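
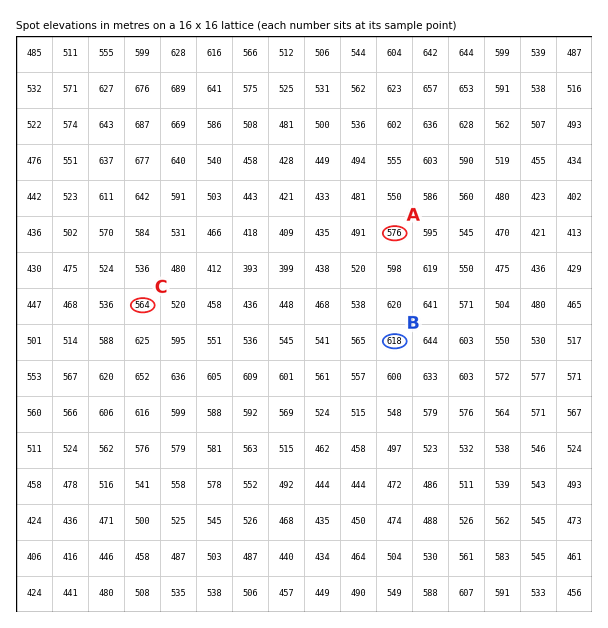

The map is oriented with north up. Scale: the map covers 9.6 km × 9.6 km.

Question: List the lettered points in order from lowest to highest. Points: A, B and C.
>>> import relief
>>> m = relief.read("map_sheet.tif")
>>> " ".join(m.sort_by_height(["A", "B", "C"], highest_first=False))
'C A B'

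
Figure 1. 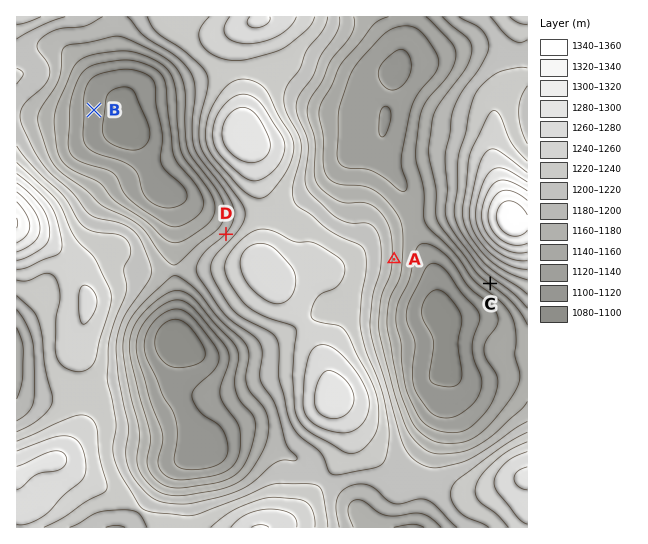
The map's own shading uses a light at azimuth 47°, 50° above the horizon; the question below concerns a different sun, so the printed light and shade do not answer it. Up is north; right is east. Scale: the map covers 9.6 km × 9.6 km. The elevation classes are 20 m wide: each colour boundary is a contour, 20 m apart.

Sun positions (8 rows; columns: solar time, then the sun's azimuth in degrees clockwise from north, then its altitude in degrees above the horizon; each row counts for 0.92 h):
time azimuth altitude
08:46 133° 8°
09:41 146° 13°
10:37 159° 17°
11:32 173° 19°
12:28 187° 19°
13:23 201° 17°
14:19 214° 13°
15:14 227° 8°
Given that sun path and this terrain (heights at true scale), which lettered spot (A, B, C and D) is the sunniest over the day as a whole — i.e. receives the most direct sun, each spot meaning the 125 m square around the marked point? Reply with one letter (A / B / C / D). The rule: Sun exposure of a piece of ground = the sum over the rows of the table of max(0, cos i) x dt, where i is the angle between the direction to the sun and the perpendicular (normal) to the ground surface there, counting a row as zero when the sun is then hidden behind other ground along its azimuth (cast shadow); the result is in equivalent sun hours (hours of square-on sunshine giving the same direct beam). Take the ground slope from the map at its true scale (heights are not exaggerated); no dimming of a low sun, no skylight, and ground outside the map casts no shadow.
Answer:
C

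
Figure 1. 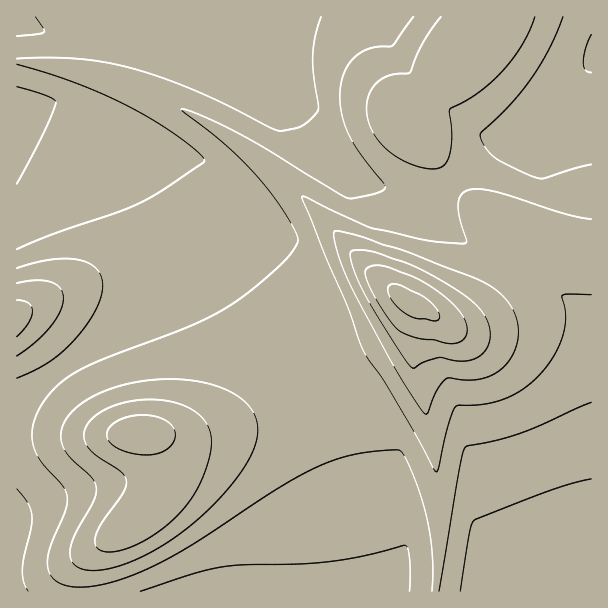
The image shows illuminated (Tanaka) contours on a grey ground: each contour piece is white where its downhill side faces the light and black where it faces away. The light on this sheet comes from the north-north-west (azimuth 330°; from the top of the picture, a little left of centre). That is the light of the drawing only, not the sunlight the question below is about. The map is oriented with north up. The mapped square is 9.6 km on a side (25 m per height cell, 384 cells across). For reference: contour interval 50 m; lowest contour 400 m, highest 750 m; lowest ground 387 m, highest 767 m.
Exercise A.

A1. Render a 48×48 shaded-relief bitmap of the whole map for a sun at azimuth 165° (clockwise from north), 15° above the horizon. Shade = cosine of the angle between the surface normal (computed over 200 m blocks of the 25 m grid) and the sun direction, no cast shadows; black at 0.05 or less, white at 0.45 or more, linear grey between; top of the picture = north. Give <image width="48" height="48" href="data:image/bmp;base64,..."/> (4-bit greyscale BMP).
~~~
<image width="48" height="48" href="data:image/bmp;base64,Qk32BAAAAAAAAHYAAAAoAAAAMAAAADAAAAABAAQAAAAAAIAEAAATCwAAEwsAABAAAAAAAAAAAAAAABEREQAiIiIAMzMzAERERABVVVUAZmZmAHd3dwCIiIgAmZmZAKqqqgC7u7sAzMzMAN3d3QDu7u4A////AIibzv/+7cupmZmZmZmIiIh2eamIiIiIiHeKve//7su6mZmZmZmZiIh3eamIiIiIiGZ3ms7//+3LqpmZmZmZmZiHeamYiIiIiGZVZ5vf//7cuqmZmZmZmZmHeamYiIiIiGZURWis7v7ty6qZmZmZmZmHiaqZmZiIiHZlREV5vN7tzLqpmZmZmZmIiaqZmZmZmId2VDRGirzdzLuqmZmZmZmIiaqZmZmZmYiHZVRFZ5q8zLuqqZmZmZmYiaqZmZmZmZmZiHZmZ4mru7uqqZmZmZmYmaqZmZmZmZmZqZmYiImaq7uqqZmZmZmYmaqpmZmZmZmaqru7qpmZqqqqqZmZmZmZmaqqqpmZmYiZmrvMy6qZmZmZmZmZmZmZqqqqqqqpmXd4iImqqqmZiJmZmZmZmZmZqqqqqqqqmXdmZVVWZ3d4iIiJmZmZmZmaqquqqqqqqXZlQzIiM0Vmd3iIiJmZmZmaqqu7u6qqqXZlQyEREjRVZnd4iIiZmZmqqru7u7qqqYdlRDIiIjRFZnd3iIiImZqqq8zMu7qqqamGVUMzM0RVZmd3iIiImZqqu83My7qqqcuYdlVERFVWZnd3eIiIiJqqvN3cu6qqmdy5h2ZVVVVmZnd3d4iIiJq7ze3MuqqZme3LmHdmZmZmZ3d3d3iIiau83ty6qpmZmd3LqYh3ZmZnd3d3d3eIiau93bqZmZmZmau7upiHd3d3d3d3d3d4mrvMuod3iIiIiHiqqpmId3d3d3d3d3d4mrqphlVmd3iIiUV4mZmIh3d3d3d3d3eJqph1QzRWZ3iJmiNWeIiIh3d3d3d3d3eJmWUyEjRVZ4maqxI0VniIh3d3d3d3d3iZhTEAEjRVaJmqqhIjRWd3d3d3d3d3d3iIUgAAI0RXiJmZiDMzRWZ3d3d3d3d3d4iGIAASNFZ4iIiHd0RERVZnd3d3d3d3eJhjEBIkRWeIh3d2ZlVVVWZnd3d3d3d3iZdCEjNFVniHd2ZlVWZmZmZnd3d3d3d4mYUyNFVmeId3ZmVVRHd2ZmZ3d3d3d3eJmGQ0Vmd4iHd2ZlVEVXd3d3d3d3d3d4mZhkRWd4iamHdmVVRWZ3d3d3d3d3d3eJqoZEVneJqqmYdlVFVnd3d3d3d3d3d4iaqGRFZ3iaqqqYdlVWd3d3d3d3d3d3eJqphURWd3mqqqqYh2Znd3d3d3d3d3eImqqXVEVnd4mZmpmZiIiHd3d3d3d3d4mau6hkRGd3d4iJmZmYmamYd3d3d3eIiaq7qHVEVnd3eIiIiIiJq7qZh3d4iImaq7updURFZ3d3d3d3d3iau7uqmHd6qru8u6h1REVnd3d3d2ZmZmiau7u6qYd8zMu6l2VERWd3d3d3dmZVVWiaq7u7qZh6qZh2VERVZ3d3d3d3dmVURWeJqru7upiGZVRERVZ3iHd3d3d3dmVURWZ4mqu7uqmDNERWZ3iIiHd3d3d3dmVURVZniZqruqqVVmeIiYiIiHd3d3d2d2ZVREVWeJmqqqqWeIiZmZiIiHd3d3d2Z2ZlVERWZ4maqqqg=="/>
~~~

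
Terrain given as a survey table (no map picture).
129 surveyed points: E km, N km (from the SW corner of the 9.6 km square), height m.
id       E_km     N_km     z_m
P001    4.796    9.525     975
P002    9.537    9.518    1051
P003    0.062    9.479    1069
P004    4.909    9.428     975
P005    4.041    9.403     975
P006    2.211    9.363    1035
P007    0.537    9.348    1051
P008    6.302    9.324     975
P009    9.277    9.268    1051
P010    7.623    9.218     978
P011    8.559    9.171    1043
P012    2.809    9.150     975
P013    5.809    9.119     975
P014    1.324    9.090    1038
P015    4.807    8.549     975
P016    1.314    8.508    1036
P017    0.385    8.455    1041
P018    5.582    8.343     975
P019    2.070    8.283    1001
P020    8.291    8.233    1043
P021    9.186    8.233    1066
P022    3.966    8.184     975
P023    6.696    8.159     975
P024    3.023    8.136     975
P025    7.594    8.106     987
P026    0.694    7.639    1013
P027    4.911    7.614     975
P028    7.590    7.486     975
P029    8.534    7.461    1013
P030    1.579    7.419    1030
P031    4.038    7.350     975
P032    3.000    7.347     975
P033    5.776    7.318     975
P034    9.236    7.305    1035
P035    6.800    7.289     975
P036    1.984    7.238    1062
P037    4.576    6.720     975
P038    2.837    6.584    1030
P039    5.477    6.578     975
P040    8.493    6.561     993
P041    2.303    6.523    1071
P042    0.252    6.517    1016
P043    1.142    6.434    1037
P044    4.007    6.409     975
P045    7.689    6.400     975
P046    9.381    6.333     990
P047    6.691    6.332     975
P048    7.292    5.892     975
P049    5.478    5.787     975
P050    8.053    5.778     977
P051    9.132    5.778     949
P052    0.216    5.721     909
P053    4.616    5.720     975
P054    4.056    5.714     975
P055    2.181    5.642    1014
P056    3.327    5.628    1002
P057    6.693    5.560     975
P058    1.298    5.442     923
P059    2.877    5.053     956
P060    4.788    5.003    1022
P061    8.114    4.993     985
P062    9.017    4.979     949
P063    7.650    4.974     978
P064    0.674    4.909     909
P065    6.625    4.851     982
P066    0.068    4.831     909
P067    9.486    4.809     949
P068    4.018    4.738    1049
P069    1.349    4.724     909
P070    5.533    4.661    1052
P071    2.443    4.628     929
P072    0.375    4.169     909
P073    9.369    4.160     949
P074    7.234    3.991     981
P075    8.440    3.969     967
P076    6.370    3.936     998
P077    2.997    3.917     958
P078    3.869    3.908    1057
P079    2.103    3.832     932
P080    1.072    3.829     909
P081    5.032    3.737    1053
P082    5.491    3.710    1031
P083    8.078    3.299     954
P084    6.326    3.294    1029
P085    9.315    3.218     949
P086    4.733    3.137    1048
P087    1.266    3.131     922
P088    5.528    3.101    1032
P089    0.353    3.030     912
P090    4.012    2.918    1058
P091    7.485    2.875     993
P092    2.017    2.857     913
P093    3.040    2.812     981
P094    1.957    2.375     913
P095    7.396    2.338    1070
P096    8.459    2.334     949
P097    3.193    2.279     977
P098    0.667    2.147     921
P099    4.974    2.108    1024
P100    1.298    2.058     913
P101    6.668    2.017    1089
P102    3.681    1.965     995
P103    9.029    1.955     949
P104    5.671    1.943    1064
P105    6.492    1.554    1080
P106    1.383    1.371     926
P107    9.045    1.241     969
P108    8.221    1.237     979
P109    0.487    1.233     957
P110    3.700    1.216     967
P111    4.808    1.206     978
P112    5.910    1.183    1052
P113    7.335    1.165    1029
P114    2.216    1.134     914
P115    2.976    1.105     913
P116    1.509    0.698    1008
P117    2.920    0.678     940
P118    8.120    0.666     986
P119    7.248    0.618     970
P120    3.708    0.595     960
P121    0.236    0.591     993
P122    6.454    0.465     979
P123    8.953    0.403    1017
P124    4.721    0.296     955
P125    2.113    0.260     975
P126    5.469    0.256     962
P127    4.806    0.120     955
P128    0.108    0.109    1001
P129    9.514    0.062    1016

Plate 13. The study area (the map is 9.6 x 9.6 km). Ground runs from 910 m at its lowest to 1095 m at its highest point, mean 985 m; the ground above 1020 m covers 22.4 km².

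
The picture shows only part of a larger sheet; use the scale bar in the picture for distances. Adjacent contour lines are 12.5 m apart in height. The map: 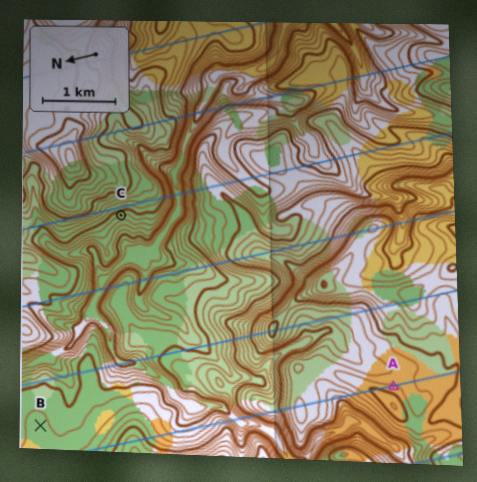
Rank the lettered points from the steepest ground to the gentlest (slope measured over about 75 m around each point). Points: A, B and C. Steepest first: C A B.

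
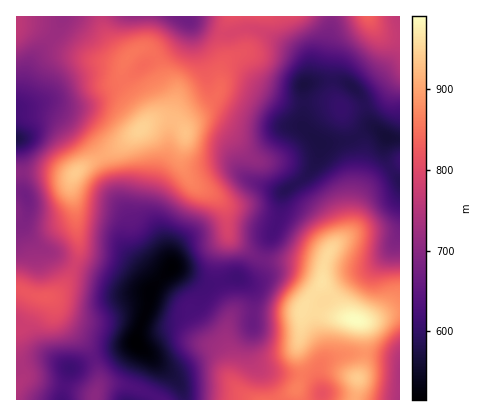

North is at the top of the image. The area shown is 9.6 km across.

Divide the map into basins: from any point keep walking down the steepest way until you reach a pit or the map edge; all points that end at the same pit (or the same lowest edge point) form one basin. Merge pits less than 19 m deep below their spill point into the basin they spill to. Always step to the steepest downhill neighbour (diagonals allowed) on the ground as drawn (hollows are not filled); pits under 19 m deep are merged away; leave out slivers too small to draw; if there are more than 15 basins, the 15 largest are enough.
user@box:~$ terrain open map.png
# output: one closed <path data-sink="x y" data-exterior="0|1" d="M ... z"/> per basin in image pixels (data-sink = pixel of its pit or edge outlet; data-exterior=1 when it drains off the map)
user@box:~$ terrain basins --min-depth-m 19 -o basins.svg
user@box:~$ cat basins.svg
<path data-sink="136 342" data-exterior="0" d="M146 49l-6 0-6 3-8 8-4 8 2 14 22 32 0 10-28 23-30 16-14 11-3 16 4 16 4 36-1 16-15 30-7 7-7 3 3 2 8 20 27 26 7 12 5 18-3 24 200 0 0-10 6-16-4-18 4-46 4-2 20 7 21 3-5-4-18-26-2-4 1-14-3-2-22-6-36-3-26-16-7-7-3-24-5-10-9-8-18-9-11-17-2-14 4-14-1-12-10-8-14-2 10-4 4-12 0-8-12-20-6-16z"/><path data-sink="388 138" data-exterior="0" d="M368 16l-134 0 0 6 8 22 0 8-19 12-3 8 0 16-5 10-30 24 0 18-4 14 2 14 7 12 8 7 14 7 11 10 3 8 2 22 8 9 28 17 34 2 22 6 3 2-1 14 17 26 9 8 10 3 10 0 32-9 0-276-20-4-5-4z"/><path data-sink="16 138" data-exterior="1" d="M102 16l-86 0 0 157 36 0 20 3 16-13 30-16 28-23 1-8-5-10-20-28 0-10 5-10-13-12-7-10-4-8z"/><path data-sink="188 20" data-exterior="0" d="M230 16l-128 0 0 8 9 18 15 16 14-9 6 0 8 5 8 20 12 20 0 8-4 12-10 4 14 2 10 8 1-6 25-19 9-13 1-20 4-10-2-22z"/><path data-sink="26 196" data-exterior="0" d="M52 173l-36 1 0 114 24 9 14-1 9-8 8-14 8-22-4-46-4-16 0-8 3-6-10 0z"/><path data-sink="70 368" data-exterior="0" d="M48 297l-10 0-3 3-10 24-9 6 0 26 6 16 0 6-6 6 0 16 78 0 5-16 0-8-5-18-7-12-27-26-8-20z"/><path data-sink="322 394" data-exterior="0" d="M306 308l-4 2 0 14-4 20 0 12 4 18-6 16 1 10 57 0 4-22 6-18 0-26-3-12-3-2-32-5z"/><path data-sink="400 400" data-exterior="1" d="M400 312l-10 1-22 8-8 1 4 12 0 26-6 18-2 22 44 0z"/>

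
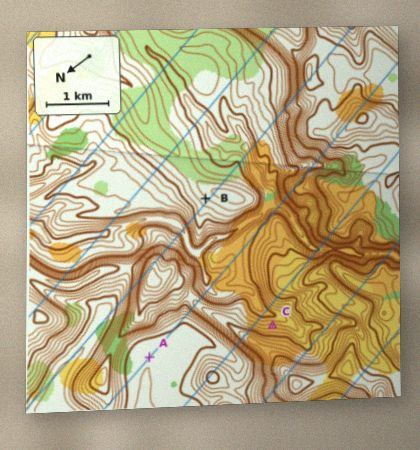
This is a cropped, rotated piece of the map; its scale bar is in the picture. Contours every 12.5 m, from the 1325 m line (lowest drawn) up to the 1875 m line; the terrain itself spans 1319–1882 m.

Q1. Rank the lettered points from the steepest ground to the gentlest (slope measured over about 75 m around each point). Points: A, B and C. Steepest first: C B A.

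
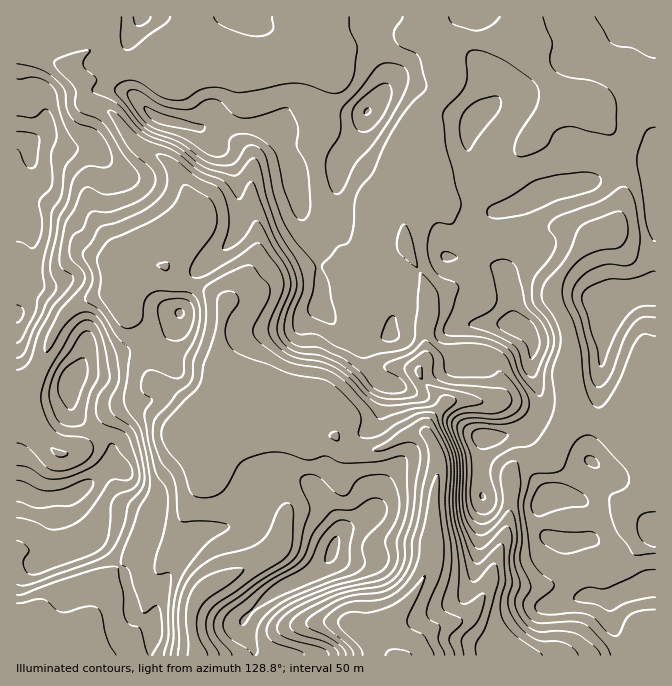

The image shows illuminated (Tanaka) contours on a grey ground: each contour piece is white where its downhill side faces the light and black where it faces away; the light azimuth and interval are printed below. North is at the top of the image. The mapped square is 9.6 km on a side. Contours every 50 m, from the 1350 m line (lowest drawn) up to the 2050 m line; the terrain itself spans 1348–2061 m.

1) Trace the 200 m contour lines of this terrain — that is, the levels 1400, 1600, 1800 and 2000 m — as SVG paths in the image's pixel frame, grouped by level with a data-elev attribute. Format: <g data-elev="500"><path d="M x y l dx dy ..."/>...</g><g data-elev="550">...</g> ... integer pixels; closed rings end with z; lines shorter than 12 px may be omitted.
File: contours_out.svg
<g data-elev="1400"><path d="M363 655l-4-8-19-20-2-5 1-4 9-6 22 0 22-7 15-10 18-19-5 15-11 24-2 7 4 6 14 9 9 18"/></g><g data-elev="1600"><path d="M178 655l1-13-1-24 1-14 4-16 7-11 10-10 14-9 33-10 13-6 9-10 10-24 5-4 4-1 4 4 1 8-1 29-4 11-8 7-23 14-40 28-5 4-4 7-2 9 1 10 12 21"/><path d="M329 655l-1-3-6-4-30-8-10-4-5-6 1-6 10-12 19-10 30-12 43-10 7-3 5-5 5-10 0-22 7-18 3-14 0-48-2-3-5-1-22 5-33 2-7-1-11-6-19 4-24-7-17 0-17 4-8 5-5 5-11 20-7 7-7 3-8 1-7-1-5-3-10-26-13-16-5-9-3-6 1-7 5-10 29-30 4-6 4-19 12-37 2-30 2-4 4-2 10 0 5 6-1 5-9 14-4 11 1 10 6 11 10 6 26 9 19 9 33 6 12 4 12 11 15 18 2 8-3 13 2 4 8 1 10-2 19-12 21-11 12-1 6 3 17 42 1 13-1 28 1 16 15 63 3 5 3 0 19-19 3 2 1 5 0 14-12 41-10 19 0 11"/></g><g data-elev="1800"><path d="M17 584l7 2 11-3 60-22 13-7 7-9 6-11 8-31 11-12 4-9-2-22-7-27-5-7-16-11-4-7 0-8 8-17 1-11-4-20-15-32-5-5-5-3-6 0-7 3-13 12-16 24-3 1 0-2 2-13 11-24 22-25 5-8-2-8-13-15-1-10 3-10 11-9 7-15 5-2 15 1 24-9 13-8 5-5 3-7 0-6-1-5-27-26-18-33-1-2 2-1 7 3 16 17 9 8 31 12 27 21 24 10 15 18 3-2 7-13 3-2 2 1 19 52 18 28 5 14 0 13-9 23-3 14 2 10 7 6 9 4 16 0 24 11 20 15 12 15 13 5 15-1 4-2 0-3-6-9-14-8-1-5 4-3 21-8 15-14 5 3 11 10 2 5 2 12 4 5 9 2 29 0 7-2 6-4 8 7 9 10 4 10 0 7-4 7-9 5-8 2-25-1-10 1-5 2-3 4 1 8 8 24 0 41 2 14 6 8 6 4 7-1 8-6 5-7 3-8-3-24 2-8 6-7 6-2 3 1 4 20-3 21 4 34-2 23 11 27-2 5-6 10 2 10 7 8 7 3 33-2 13 3 19 20 7 11"/><path d="M325 562l3 1 4-1 4-5 3-13-1-7-4 1-5 7-4 10z"/><path d="M58 457l-5-3-2-6 17 5-4 4z"/><path d="M177 317l3 1 3-3 1-3-2-3-3 0-3 1-1 3z"/></g><g data-elev="2000"><path d="M531 358l4-3 4-10 0-7-3-10-4-6-7-5-10-6-5 0-10 8-2 3-1 3 5 5 23 13z"/><path d="M17 323l5-5 2-6-2-5-5-2"/><path d="M17 242l7 1 8 5 3-1 5-9 2-15-3-21 13-17-1-30 6-20-3-15-4-8-3-3-3 1-10 7-17-1"/><path d="M199 132l5-2 1-3-1-2-39-10-21-8 1 3 4 6 10 7z"/><path d="M361 132l6 0 5-3 12-14 7-20 0-7-3-4-4-1-7 4-15 11-8 9-2 6 1 9 4 7z"/></g>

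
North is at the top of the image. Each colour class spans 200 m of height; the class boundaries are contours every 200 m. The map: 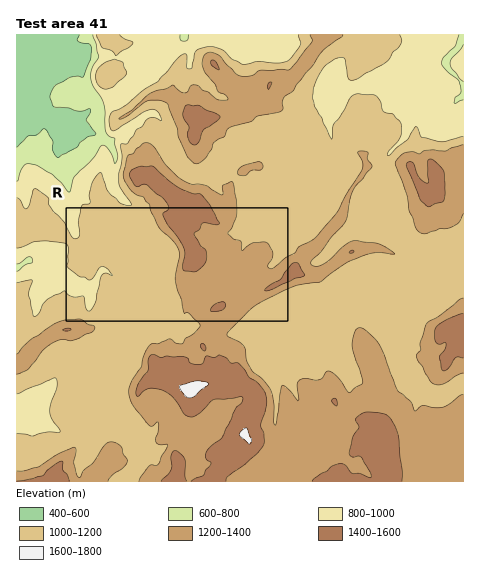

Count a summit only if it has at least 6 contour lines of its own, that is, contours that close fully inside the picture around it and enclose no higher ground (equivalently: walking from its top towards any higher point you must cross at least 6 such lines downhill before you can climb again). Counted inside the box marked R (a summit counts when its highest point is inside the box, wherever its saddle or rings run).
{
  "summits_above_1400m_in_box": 0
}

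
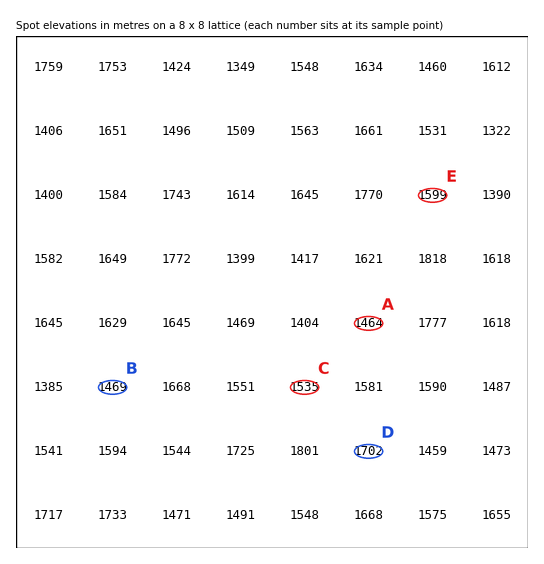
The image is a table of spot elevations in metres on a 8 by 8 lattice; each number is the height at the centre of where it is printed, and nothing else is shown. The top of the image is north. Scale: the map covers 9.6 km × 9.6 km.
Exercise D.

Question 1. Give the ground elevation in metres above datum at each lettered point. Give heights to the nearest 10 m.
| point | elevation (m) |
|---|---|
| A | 1460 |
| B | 1470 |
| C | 1530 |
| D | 1700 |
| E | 1600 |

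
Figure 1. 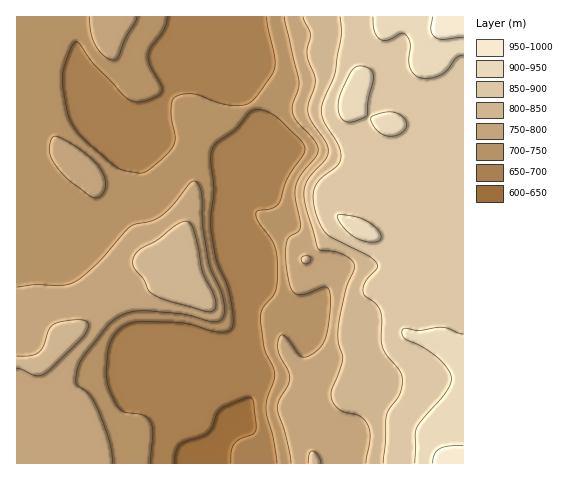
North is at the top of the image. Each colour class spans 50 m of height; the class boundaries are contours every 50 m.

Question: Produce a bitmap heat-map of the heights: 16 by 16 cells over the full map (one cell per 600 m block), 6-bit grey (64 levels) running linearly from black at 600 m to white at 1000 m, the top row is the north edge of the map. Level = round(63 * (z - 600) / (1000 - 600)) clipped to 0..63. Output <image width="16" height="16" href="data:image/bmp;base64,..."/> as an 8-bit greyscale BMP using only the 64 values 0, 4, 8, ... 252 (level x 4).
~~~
<image width="16" height="16" href="data:image/bmp;base64,Qk02BQAAAAAAADYEAAAoAAAAEAAAABAAAAABAAgAAAAAAAABAAATCwAAEwsAAAABAAAAAAAAAAAAAAEBAQACAgIAAwMDAAQEBAAFBQUABgYGAAcHBwAICAgACQkJAAoKCgALCwsADAwMAA0NDQAODg4ADw8PABAQEAAREREAEhISABMTEwAUFBQAFRUVABYWFgAXFxcAGBgYABkZGQAaGhoAGxsbABwcHAAdHR0AHh4eAB8fHwAgICAAISEhACIiIgAjIyMAJCQkACUlJQAmJiYAJycnACgoKAApKSkAKioqACsrKwAsLCwALS0tAC4uLgAvLy8AMDAwADExMQAyMjIAMzMzADQ0NAA1NTUANjY2ADc3NwA4ODgAOTk5ADo6OgA7OzsAPDw8AD09PQA+Pj4APz8/AEBAQABBQUEAQkJCAENDQwBEREQARUVFAEZGRgBHR0cASEhIAElJSQBKSkoAS0tLAExMTABNTU0ATk5OAE9PTwBQUFAAUVFRAFJSUgBTU1MAVFRUAFVVVQBWVlYAV1dXAFhYWABZWVkAWlpaAFtbWwBcXFwAXV1dAF5eXgBfX18AYGBgAGFhYQBiYmIAY2NjAGRkZABlZWUAZmZmAGdnZwBoaGgAaWlpAGpqagBra2sAbGxsAG1tbQBubm4Ab29vAHBwcABxcXEAcnJyAHNzcwB0dHQAdXV1AHZ2dgB3d3cAeHh4AHl5eQB6enoAe3t7AHx8fAB9fX0Afn5+AH9/fwCAgIAAgYGBAIKCggCDg4MAhISEAIWFhQCGhoYAh4eHAIiIiACJiYkAioqKAIuLiwCMjIwAjY2NAI6OjgCPj48AkJCQAJGRkQCSkpIAk5OTAJSUlACVlZUAlpaWAJeXlwCYmJgAmZmZAJqamgCbm5sAnJycAJ2dnQCenp4An5+fAKCgoAChoaEAoqKiAKOjowCkpKQApaWlAKampgCnp6cAqKioAKmpqQCqqqoAq6urAKysrACtra0Arq6uAK+vrwCwsLAAsbGxALKysgCzs7MAtLS0ALW1tQC2trYAt7e3ALi4uAC5ubkAurq6ALu7uwC8vLwAvb29AL6+vgC/v78AwMDAAMHBwQDCwsIAw8PDAMTExADFxcUAxsbGAMfHxwDIyMgAycnJAMrKygDLy8sAzMzMAM3NzQDOzs4Az8/PANDQ0ADR0dEA0tLSANPT0wDU1NQA1dXVANbW1gDX19cA2NjYANnZ2QDa2toA29vbANzc3ADd3d0A3t7eAN/f3wDg4OAA4eHhAOLi4gDj4+MA5OTkAOXl5QDm5uYA5+fnAOjo6ADp6ekA6urqAOvr6wDs7OwA7e3tAO7u7gDv7+8A8PDwAPHx8QDy8vIA8/PzAPT09AD19fUA9vb2APf39wD4+PgA+fn5APr6+gD7+/sA/Pz8AP39/QD+/v4A////AGhwcFxEKCAgLFB4dHyoyOBoaGhQQDQoICRcdHiAqLzIbGRcQDAwLCwoWHCAjJyswIB4WDgsLCwsMFRofIycsMB0hHRALCwwNDhcWHyMsLzEaHB4cGBkdFQ4VFR0lLCssFxcZHiAjIxINExobJyspKhUVFhogJB8ODRQfICgsKikVFRUWGR4aDQ4UHy0vKykpFRUXFRMWGA0OESMtKikpKRUYGhIQExUNDQ4bKCorLCkVGBIQEBATDw0NFicsLispFRQQEBAQERAPEiAuLy8rKRMREBESDw8PDxMeLDArLCsSEREXEQ8PDw8THyguLTMxFBMVGxQPDw8PFSAmLTA0OA="/>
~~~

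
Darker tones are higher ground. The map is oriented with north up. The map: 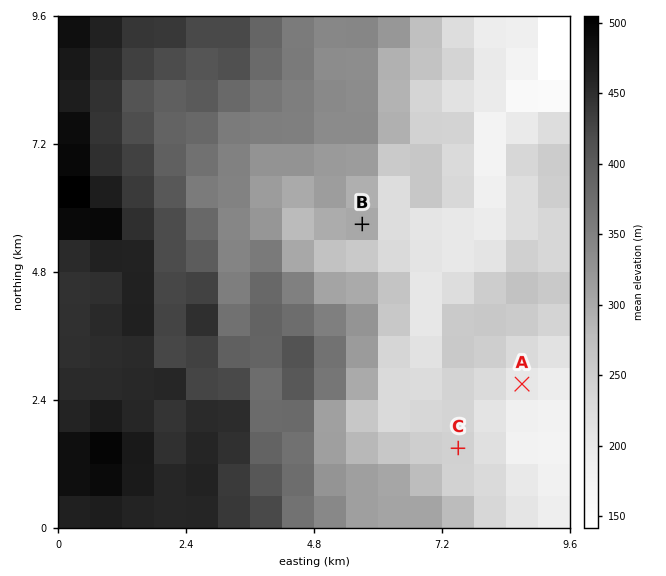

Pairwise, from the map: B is above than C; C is above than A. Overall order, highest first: B C A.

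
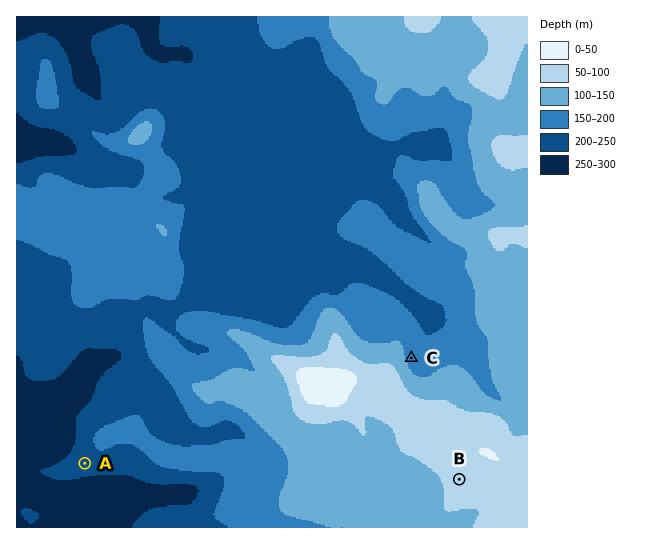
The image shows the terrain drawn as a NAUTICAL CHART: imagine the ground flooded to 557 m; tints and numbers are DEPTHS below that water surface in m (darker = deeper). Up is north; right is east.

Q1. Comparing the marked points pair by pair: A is lower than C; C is lower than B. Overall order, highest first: B C A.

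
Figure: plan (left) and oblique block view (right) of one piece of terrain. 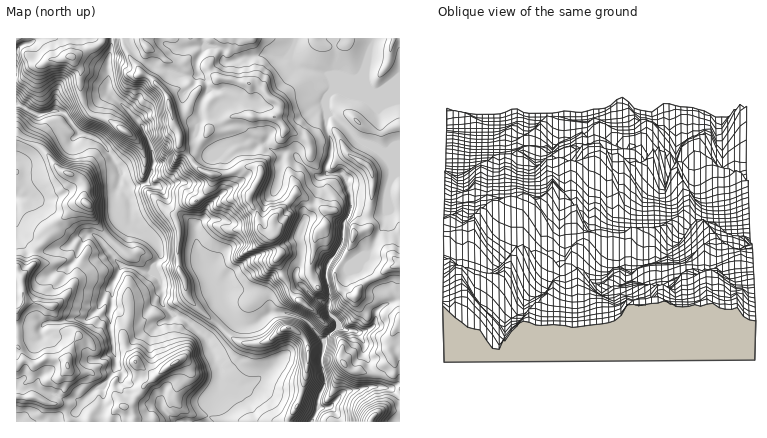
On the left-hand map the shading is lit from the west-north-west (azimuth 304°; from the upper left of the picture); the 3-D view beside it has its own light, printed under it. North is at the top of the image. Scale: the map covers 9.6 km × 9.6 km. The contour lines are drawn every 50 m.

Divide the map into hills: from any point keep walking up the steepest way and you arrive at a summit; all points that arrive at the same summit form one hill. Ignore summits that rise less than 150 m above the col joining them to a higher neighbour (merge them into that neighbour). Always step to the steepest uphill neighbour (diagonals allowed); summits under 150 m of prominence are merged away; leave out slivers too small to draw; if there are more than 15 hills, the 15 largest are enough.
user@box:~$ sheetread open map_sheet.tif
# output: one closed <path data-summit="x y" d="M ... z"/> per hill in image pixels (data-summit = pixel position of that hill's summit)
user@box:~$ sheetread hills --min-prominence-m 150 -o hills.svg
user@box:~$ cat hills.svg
<path data-summit="274 234" d="M400 38l-274 0 5 10 13 14 32 13 20 1 2-2 6 4 5 12-8 12 0 18-4 6-3 12 2 10 11 6-13-2-11 8-9 16-14 11-8-1-5-4 7-22-11-34-33-32-4 0-14 13-23 13 11 13 20 8 19 27 2 10-3 8 11 12 1 22 26 24 4 6 1 6-7 10 0 4 8 16 0 18 6 7 18 9 20 20 24-22 2 0 10 7 10 0 20-13 8 0 12 2 14 6 18 20-3 20 4 24-5 10-2 16-6 12 26 0 0-6-8-10 9-10 7-5 26-4 3-3 0-12-12-18 1-12-5-8-19-7-12-17 1-22-3-10 1-12 15-24 2-20 7-14 0-12-5-18-4-4-14 0-2-2 5-18 0-14-5-12 0-30 8-8 10 3 56 0z"/><path data-summit="68 366" d="M132 222l-10 4-18 20-10-11-10-1-18 13-18 4-32-21 0 192 60 0 0-10 5-8 15-15 9-5 11-18-6-40 1-20 37 2 14-10-1-16-7-12 0-4 7-10-1-6-4-6z"/><path data-summit="400 264" d="M338 90l-8 2-4 6 0 30 5 12 0 14-5 18 2 2 12-1 6 5 5 18 0 12-7 14-2 20-15 24-1 12 3 10-1 22 12 17 19 7 5 8-1 12 12 18 0 12-2 2 19 2 8-4 0-290-56-1z"/><path data-summit="176 362" d="M162 298l-14 10-37-2-1 20 6 40-11 18-9 5-15 15-5 8 2 10 129 0 5-14 0-8 7-16 0-16-13-30-20-18-18-9-5-5z"/><path data-summit="86 204" d="M60 111l-22 3-19 36-2 8 8 8 0 12-1 6-8 12 0 32 18 12 12 11 20-4 18-13 10 1 10 11 18-20 9-4-2-24-11-12 3-14-15-24-6-7-20-8-13-17z"/><path data-summit="308 356" d="M280 312l-8 0-20 13-10 0-10-7-2 0-23 22 13 34-12 48 104 0 6-12 2-16 5-10-4-24 3-20-18-20-14-6z"/><path data-summit="170 106" d="M126 38l-14 0-4 22-1 30 36 36 11 34-7 22 5 4 8 1 14-11 12-18 10-7 9 1-9-4-2-10 3-12 4-6 0-18 8-12-5-12-6-4-2 2-20-1-32-13-8-6z"/><path data-summit="72 56" d="M112 38l-78 0-2 4-12 4-4 6 0 52 20 10 24-3 10 9 22-13 17-13-2-4 1-30z"/><path data-summit="370 422" d="M384 387l-16 0-26 6-12 13 6 6 2 10 62 0 0-26-8-7z"/>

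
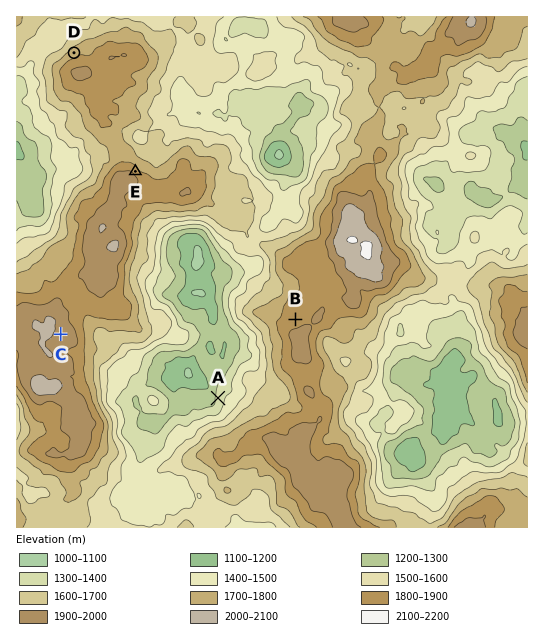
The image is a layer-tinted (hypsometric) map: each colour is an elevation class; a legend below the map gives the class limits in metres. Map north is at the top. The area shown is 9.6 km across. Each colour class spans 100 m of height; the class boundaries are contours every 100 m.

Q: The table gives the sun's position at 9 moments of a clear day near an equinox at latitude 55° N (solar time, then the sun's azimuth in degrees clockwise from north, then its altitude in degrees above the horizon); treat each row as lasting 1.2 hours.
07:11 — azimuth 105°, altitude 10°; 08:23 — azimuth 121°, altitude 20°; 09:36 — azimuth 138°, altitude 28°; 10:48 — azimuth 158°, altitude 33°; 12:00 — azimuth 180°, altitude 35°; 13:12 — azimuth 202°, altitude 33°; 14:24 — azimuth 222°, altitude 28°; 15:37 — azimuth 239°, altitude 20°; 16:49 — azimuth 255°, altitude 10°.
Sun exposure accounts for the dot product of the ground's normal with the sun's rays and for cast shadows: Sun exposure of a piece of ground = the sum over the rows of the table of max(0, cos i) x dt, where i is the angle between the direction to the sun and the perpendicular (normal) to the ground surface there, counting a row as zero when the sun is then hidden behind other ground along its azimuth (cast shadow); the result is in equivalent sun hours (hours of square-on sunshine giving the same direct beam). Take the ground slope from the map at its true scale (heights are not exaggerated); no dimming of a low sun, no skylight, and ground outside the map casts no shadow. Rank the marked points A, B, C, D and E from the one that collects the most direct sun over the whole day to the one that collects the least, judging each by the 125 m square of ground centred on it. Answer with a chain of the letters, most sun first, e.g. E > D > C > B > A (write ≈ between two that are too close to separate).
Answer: C > A ≈ B > E ≈ D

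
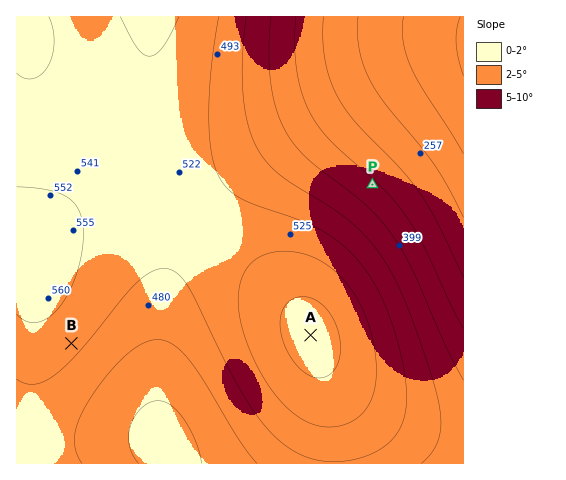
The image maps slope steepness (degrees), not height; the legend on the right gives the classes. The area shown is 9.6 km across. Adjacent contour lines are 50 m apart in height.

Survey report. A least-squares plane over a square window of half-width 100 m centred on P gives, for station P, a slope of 5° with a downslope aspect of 43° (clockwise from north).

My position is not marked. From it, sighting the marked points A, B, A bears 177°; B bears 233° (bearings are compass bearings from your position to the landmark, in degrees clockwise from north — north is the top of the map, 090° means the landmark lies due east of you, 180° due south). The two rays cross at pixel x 302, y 170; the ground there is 420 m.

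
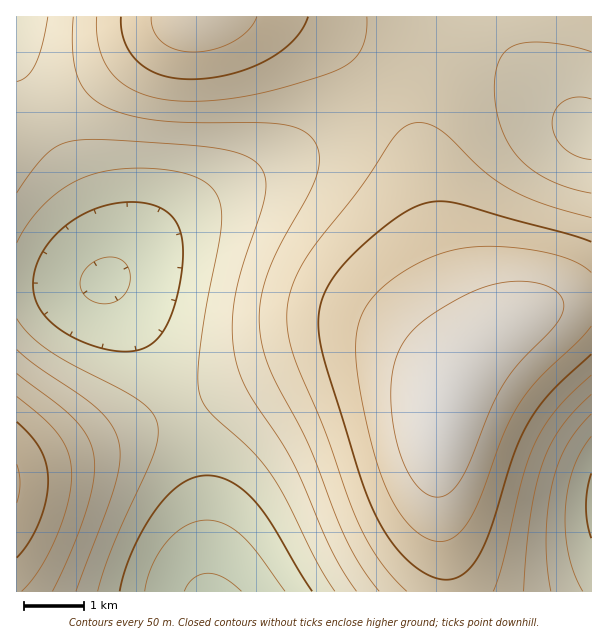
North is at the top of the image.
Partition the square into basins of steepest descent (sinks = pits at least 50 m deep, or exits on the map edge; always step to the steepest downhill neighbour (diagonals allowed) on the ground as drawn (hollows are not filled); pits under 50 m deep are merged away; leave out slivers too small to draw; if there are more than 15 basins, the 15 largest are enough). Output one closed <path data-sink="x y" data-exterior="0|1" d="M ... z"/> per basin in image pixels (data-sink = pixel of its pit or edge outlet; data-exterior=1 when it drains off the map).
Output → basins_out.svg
<path data-sink="105 281" data-exterior="0" d="M287 16l-96 0-26 14-94 67-55 31 1 341 91-30 89-36 67-31 39-16 30-7 42 0 29 9 28 16 10 10 4 12 8-19 24-32 0-15-27-51-13-37-18-87-10-27-10-21-15-21-32-32-32-23z"/><path data-sink="212 591" data-exterior="1" d="M363 348l-30 1-30 7-39 16-67 31-69 29-48 18-63 19-1 122 433 1 1-11-12-90 0-47 7-54-13-16-13-8-32-14z"/><path data-sink="587 131" data-exterior="0" d="M591 16l-303 1 9 2 24 12 24 17 28 24 27 35 16 37 16 74 13 46 35 71-4 15 18-18 31-19 29-9 38-5z"/><path data-sink="591 504" data-exterior="1" d="M591 300l-22 1-21 5-23 7-19 11-12 8-28 28-12 17-8 15-7 34-1 65 12 101 142-1z"/><path data-sink="17 17" data-exterior="1" d="M189 16l-172 0-1 110 25-11 30-18 94-67z"/>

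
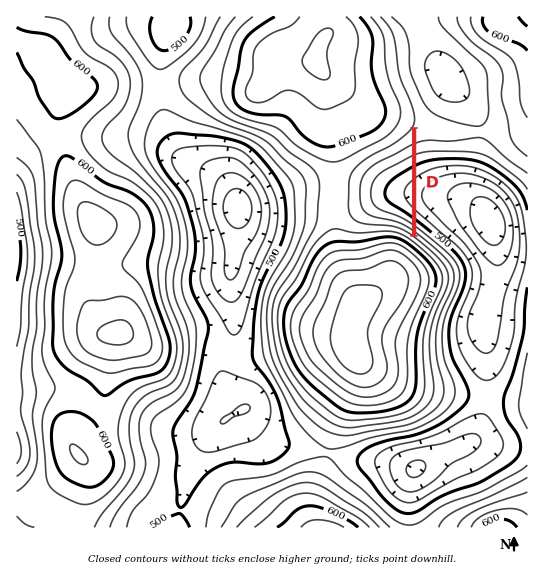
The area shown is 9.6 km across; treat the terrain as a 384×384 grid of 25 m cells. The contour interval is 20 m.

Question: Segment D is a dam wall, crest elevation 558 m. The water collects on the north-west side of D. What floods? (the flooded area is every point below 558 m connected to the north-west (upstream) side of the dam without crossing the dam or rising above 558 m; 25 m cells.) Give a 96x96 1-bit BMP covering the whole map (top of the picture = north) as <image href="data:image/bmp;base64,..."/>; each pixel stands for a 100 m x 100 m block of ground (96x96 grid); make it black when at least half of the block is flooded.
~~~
<image width="96" height="96" href="data:image/bmp;base64,Qk2+BAAAAAAAAD4AAAAoAAAAYAAAAGAAAAABAAEAAAAAAIAEAAATCwAAEwsAAAIAAAAAAAAA////AAAAAAAAAAAAAAAAAAAAAAAAAAAAAAAAAAAAAAAAAAAAAAAAAAAAAAAAAAAAAAAAAAAAAAAAAAAAAAAAAAAAAAAAAAAAAAAAAAAAAAAAAAAAAAAAAAAAAAAAAAAAAAAAAAAAAAAAAAAAAAAAAAAAAAAAAAAAAAAAAAAAAAAAAAAAAAAAAAAAAAAAAAAAAAAAAAAAAAAAAAAAAAAAAAAAAAAAAAAAAAAAAAAAAAAAAAAAAAAAAAAAAAAAAAAAAAAAAAAAAAAAAAAAAAAAAAAAAAAAAAAAAAAAAAAAAAAAAAAAAAAAAAAAAAAAAAAAAAAAAAAAAAAAAAAAAAAAAAAAAAAAAAAAAAAAAAAAAAAAAAAAAAAAAAAAAAAAAAAAAAAAAAAAAAAAAAAAAAAAAAAAAAAAAAAAAAAAAAAAAAAAAAAAAAAAAAAAAAAAAAAAAAAAAAAAAAAAAAAAAAAAAAAAAAAAAAAAAAAAAAAAAAAAAAAAAAAAAAAAAAAAAAAAAAAAAAAAAAAAAAAAAAAAAAAAAAAAAAAAAAAAAAAAAAAAAAAAAAAAAAAAAAAAAAAAAAAAAAAAAAAAAAAAAAAAAAAAAAAAAAAAAAAAAAAAAAAAAAAAAAAAAAAAAAAAAAAAAAAAAAAAAAAAAAAAAAAAAAAAAAAAAAAAAAAAAAAAAAAAAAAAAAAAAAAAAAAAAAAAAAAAAAAAAAAAAAAAAAAAAAAAAAAAAAAAAAAAAAAAAAAAAAAAAAAAAAAAAAAAAAAAAAAAAAAAAAAAAAAAAAAAAAAAAAAAAAAAAAAAAAAAAAAAAAAAAAAAAAAAAAAAAAAAAAAAAAAAAAAAAAAAAAAAAAAAAAAAAAAAAAAAAAAAAAAAAAAAAAAAAAAAAAAAAAAAAAAAAABAAAAAAAAAAAAAAAHAAAAAAAAAAAAAAP/AAAAAAAAAAAAAAf/AAAAAAAAAAAAAAf/AAAAAAAAAAAAAA//AAAAAAAAAAAAAA//AAAAAAAAAAAAAAf/AAAAAAAAAAAAAAf/AAAAAAAAAAAAAAf/AAAAAAAAAAAAAAf/AAAAAAAAAAAAAAf/AAAAAAAAAAAAAAP/AAAAAAAAAAAAAAH/AAAAAAAAAAAAAAD/AAAAAAAAAAAAAAA/AAAAAAAAAAAAAAAPAAAAAAAAAAAAAAADAAAAAAAAAAAAAAABAAAAAAAAAAAAAAAAAAAAAAAAAAAAAAAAAAAAAAAAAAAAAAAAAAAAAAAAAAAAAAAAAAAAAAAAAAAAAAAAAAAAAAAAAAAAAAAAAAAAAAAAAAAAAAAAAAAAAAAAAAAAAAAAAAAAAAAAAAAAAAAAAAAAAAAAAAAAAAAAAAAAAAAAAAAAAAAAAAAAAAAAAAAAAAAAAAAAAAAAAAAAAAAAAAAAAAAAAAAAAAAAAAAAAAAAAAAAAAAAAAAAAAAAAAAAAAAAAAAAAAAAAAAAAAAAAAAAAAAAAAAAAAAAAAAAAAAAAAAAAAAAAAAAAAAAAAAAAAAAAAAAAAAAAAAAAAAAAAAAAAAAAAAAAAAAAAAA="/>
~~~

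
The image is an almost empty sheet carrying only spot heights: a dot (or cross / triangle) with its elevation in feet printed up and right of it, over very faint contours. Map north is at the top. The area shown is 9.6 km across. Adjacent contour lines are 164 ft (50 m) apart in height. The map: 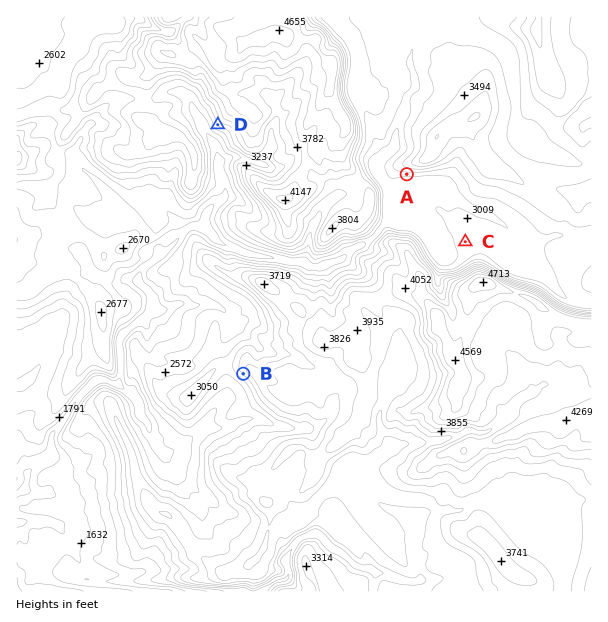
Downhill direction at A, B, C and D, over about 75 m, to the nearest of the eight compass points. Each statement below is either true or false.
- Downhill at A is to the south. true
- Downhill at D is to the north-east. false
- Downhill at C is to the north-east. false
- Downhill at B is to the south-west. true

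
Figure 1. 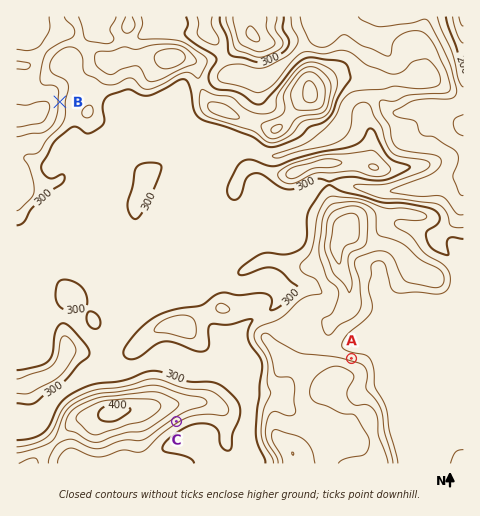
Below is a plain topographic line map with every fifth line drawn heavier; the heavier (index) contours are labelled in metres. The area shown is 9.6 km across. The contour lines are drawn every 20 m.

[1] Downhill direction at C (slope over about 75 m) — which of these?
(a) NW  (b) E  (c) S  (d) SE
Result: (d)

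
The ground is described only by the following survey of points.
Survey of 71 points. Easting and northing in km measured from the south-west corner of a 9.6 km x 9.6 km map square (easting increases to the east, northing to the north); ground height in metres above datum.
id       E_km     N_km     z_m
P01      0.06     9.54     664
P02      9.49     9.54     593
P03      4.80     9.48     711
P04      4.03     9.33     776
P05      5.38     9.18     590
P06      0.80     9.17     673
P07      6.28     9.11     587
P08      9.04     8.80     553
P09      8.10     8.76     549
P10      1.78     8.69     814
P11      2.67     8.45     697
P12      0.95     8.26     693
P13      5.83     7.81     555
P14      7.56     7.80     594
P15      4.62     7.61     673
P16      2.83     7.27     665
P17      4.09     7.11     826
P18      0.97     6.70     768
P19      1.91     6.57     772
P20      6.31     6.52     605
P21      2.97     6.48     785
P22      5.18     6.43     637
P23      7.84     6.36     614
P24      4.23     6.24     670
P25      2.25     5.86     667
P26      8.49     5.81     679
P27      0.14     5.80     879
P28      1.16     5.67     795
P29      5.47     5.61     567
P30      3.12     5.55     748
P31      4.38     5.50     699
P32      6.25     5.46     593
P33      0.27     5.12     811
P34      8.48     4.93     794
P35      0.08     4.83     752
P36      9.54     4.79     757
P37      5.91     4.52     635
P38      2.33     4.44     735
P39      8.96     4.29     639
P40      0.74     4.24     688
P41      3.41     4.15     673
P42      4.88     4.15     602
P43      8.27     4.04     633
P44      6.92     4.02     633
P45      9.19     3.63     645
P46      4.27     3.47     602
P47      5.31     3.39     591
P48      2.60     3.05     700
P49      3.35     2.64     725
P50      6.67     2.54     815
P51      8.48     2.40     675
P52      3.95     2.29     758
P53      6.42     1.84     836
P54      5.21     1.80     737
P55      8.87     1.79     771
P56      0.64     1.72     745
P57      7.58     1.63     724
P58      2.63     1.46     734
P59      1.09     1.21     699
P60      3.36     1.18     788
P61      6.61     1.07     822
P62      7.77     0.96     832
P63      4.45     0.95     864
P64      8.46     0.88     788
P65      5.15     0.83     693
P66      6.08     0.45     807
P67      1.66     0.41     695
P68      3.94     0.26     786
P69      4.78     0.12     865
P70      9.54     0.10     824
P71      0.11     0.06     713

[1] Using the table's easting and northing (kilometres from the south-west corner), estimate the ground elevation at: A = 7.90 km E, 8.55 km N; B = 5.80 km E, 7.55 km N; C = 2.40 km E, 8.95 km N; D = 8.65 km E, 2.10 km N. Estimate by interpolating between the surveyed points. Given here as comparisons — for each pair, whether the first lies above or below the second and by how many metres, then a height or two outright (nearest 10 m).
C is above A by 260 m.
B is below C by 180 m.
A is below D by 160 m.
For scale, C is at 790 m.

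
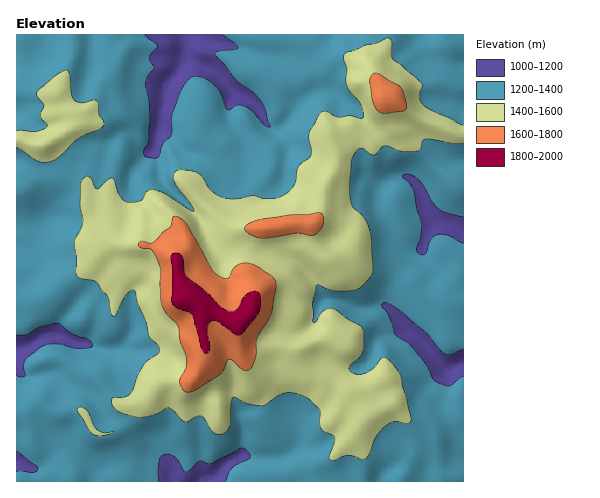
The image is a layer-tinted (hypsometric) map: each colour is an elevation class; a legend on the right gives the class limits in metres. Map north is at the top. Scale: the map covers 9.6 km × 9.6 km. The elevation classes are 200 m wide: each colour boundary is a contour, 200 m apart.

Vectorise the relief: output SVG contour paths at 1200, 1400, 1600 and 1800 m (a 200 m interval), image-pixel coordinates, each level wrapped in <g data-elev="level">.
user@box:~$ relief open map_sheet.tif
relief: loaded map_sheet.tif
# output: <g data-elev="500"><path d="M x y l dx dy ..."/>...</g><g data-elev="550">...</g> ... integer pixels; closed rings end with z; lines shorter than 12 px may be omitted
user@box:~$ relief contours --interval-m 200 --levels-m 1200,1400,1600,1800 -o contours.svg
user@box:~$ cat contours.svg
<g data-elev="1200"><path d="M159 481l0-19 2-5 3-2 5-1 6 3 8 14 3 1 4-2 10-9 11 3 28-15 5-1 5 5 1 5-17 9-7 14"/><path d="M17 451l20 15 1 3-2 2-3 1-16-1"/><path d="M463 377l-15 9-14-6-9-17-13-16-17-13-6-17-7-11 0-2 2-1 5 1 15 9 23 20 12 15 6 6 6 1 12-6"/><path d="M17 335l9 0 14-8 17-4 17 11 14 5 5 6-3 3-10 0-21-4-14 1-20 15-1 6 1 10-4 1-4-1"/><path d="M463 243l-15-8-10-1-7 6-6 14-4 1-3-2-2-5 5-12 0-15-4-13-4-19-10-13 2-2 5 0 8 5 6 7 9 17 7 7 23 7"/><path d="M223 35l11 8 4 4-3 3-17 1-2 1-1 2 21 26 16 12 8 9 5 7 6 19-6-1-13-15-8-5-7-1-9 5-3-3-4-14-7-8-10-7-11-1-6 4-6 10-9 24-1 20-7 8-5 13-4 2-9-1-3-5 5-11 2-21-1-18-3-21 2-6 6-8-4-7-1-3 9-11-13-11"/></g><g data-elev="1400"><path d="M97 436l15-2 2-3-9 2-7-2-4-6-7-15-4-3-5 1-1 3 12 19 3 4z"/><path d="M17 148l21 13 5 1 7-1 10-5 17-16 24-11 3-6-5-9-2-13-3-1-13 3-8-4-2-6-2-20-1-2-2-1-12 7-17 16 0 3 7 9-4 11 8 8-1 3-11 4-19 0"/><path d="M463 125l-33-16-7-5-4-8 3-11-20-20-9-6-2-5 1-12-2-4-2 0-11 5-10 2-20 7-3 2 0 5 3 11 0 15 3 7 11 12 2 14-2 1-11-3-11 1-12-6-6 2-12 21 3 16-1 6-12 10-5 19-4 6-7 5-13 3-17-3-17 3-12-1-13-7-9-14-4-4-8-2-12-1-4 5 0 7 17 23 3 7-28-18-12-4-7 1-7 10-13 1-3-2-4-4-8-18-4 2-11 9-2-2-5-10-2-1-4 2-3 4-1 4 0 20 3 16-9 20 3 17-1 16 5 3 13 2 4 3 4 7 6 7 3 15 2 4 3-1 10-20 5-4 3-1 4 13 8 19 3 14 9 9 2 5-2 4-10 6-5 6-13 28-6 3-12 1-1 4 2 5 9 6 15 4 17-2 14-7 5 2 12 12 16-6 3 2 9 14 8 2 6-3 3-4 1-25 3-5 14 7 15 2 18-12 13-1 13 5 11 10 2 3 0 12 1 6 4 3 9 4 0 7-5 14 1 3 5 0 13-5 14 4 3 0 5-6 6-16 9-10 8-5 16 1 2-5-10-42-5-8-8-9-4-2-2 1-9 10-10 6-8 0-6-5 1-3 10-9 3-6 1-18-3-7-12-6-13-10-6-2-7 3-8 12-2-1 0-19 3-18 3 0 8 4 8 2 20-1 8-5 9-12-1-32-2-13-6-12-10-9-3-7-1-15 3-26 4-8 5-3 13 7 11-9 15 5 18 0 3-2 2-8 3-2 27 4 10 0"/></g><g data-elev="1600"><path d="M185 392l4 0 5-1 25-16 4-4 6-12 3 1 12 10 4 1 3-3 5-13 1-17 15-26 4-27-1-5-3-4-15-10-8-3-7 0-6 3-8 12-11-3-6-7-24-44-6-5-6-3-2 2-3 9-6 4-10 11-4 1-9-2-3 4 3 3 9 1 2 1 8 16 2 38 4 9 12 13 2 14 6 18 0 9-6 14 1 6z"/><path d="M258 238l11 0 29-5 15 2 5-2 4-6 2-5-1-5-2-4-2-1-12 3-17 0-32 5-13 6 0 3 1 3z"/><path d="M381 113l4 1 18-3 3-2 1-3-3-13-4-6-21-13-4-1-3 2-2 5 2 16 3 11z"/></g><g data-elev="1800"><path d="M205 353l3 0 2-3-3-20 3-8 4-1 3 0 18 13 6 1 17-22 3-8-1-10-4-4-6 1-6 5-8 13-5 1-6-1-24-22-14-11-3-6-2-15-3-3-5 0-3 4 2 17-1 28 4 6 13 4 4 3 8 31z"/></g>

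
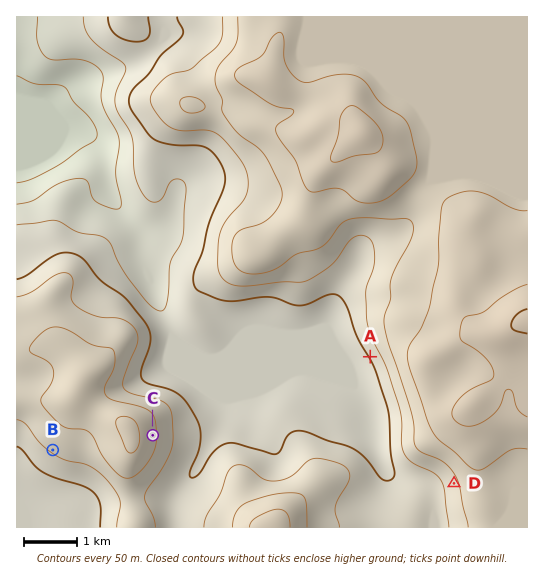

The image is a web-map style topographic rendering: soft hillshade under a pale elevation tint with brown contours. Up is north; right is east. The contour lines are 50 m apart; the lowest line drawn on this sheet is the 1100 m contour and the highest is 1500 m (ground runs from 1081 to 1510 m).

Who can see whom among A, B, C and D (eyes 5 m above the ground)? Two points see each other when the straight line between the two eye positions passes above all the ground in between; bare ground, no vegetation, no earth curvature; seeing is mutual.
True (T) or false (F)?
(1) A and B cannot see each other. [T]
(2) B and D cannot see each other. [T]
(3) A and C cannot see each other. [F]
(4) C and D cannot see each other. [F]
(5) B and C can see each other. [F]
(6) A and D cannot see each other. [T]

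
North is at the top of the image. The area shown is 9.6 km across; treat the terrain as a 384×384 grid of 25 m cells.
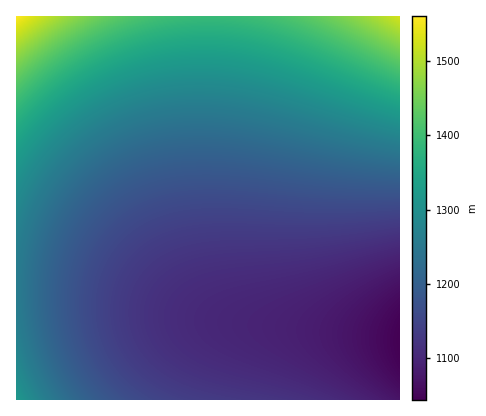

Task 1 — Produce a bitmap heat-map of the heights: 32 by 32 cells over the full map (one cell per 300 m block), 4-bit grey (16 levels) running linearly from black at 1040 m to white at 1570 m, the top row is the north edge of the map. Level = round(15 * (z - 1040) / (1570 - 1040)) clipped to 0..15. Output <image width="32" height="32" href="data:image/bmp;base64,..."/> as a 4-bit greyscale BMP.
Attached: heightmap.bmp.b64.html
<image width="32" height="32" href="data:image/bmp;base64,Qk12AgAAAAAAAHYAAAAoAAAAIAAAACAAAAABAAQAAAAAAAACAAATCwAAEwsAABAAAAAAAAAAAAAAABEREQAiIiIAMzMzAERERABVVVUAZmZmAHd3dwCIiIgAmZmZAKqqqgC7u7sAzMzMAN3d3QDu7u4A////AHdmVURDMzMzMiIiIiIiERF2ZVREMzMzIiIiIiIiERERdmVUQzMzIiIiIiIiIREREHZVREMzMiIiIiIiIREREQBmVUQzMyIiIiIiIhEREREAZlVEMzMiIiIiIiERERERAGVURDMyIiIiIiIhEREREQBlVEQzMiIiIiIiIhEREREQZVREMzMiIiIiIiIiEREREWVURDMzIiIiIiIiIiIRERFlVEQzMzIiIiIiIiIiIhERZVVEMzMzIiIiIiIiIiIiIWZVREMzMzIiIiIiIiIiIiJmVUREMzMzMzMzMzMyIiIiZlVUREMzMzMzMzMzMzMzM3ZlVEREMzMzMzMzMzMzMzN2ZVVEREQzMzMzMzNEREREd2ZVVERERERERERERERERHdmZVVURERERERERERERVWHdmZVVVRERERERVVVVVVVh3dmZVVVVVVVVVVVVVVmZoh3dmZlVVVVVVVVVWZmZmaYh3dmZmZVVVVmZmZmZnd3mYh3d2ZmZmZmZmZmd3d3eKmYiHd3dmZmZmZ3d3d4iIiqmYiId3d3d3d3d3eIiImZuqmZiIh3d3d3d3iIiImZmruqqZmIiIiIiIiIiJmZqqrLuqqZmYiIiIiIiZmZqqq73Mu6qpmZmZmZmZmZqqq7vN3Mu7qqqZmZmZmaqqq7vMzu3cy7uqqqqqqqqqu7vMzd"/>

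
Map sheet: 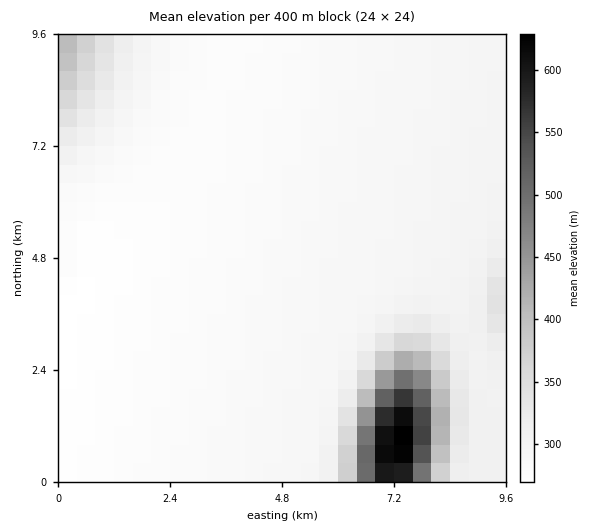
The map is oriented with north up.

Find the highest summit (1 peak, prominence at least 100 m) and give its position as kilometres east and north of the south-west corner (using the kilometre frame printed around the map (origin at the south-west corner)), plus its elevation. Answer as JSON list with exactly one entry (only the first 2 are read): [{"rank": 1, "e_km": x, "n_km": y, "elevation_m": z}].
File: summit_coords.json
[{"rank": 1, "e_km": 7.26, "n_km": 0.81, "elevation_m": 636}]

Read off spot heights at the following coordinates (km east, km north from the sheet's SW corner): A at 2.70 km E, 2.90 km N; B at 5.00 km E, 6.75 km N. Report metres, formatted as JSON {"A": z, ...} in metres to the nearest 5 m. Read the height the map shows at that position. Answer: {"A": 280, "B": 285}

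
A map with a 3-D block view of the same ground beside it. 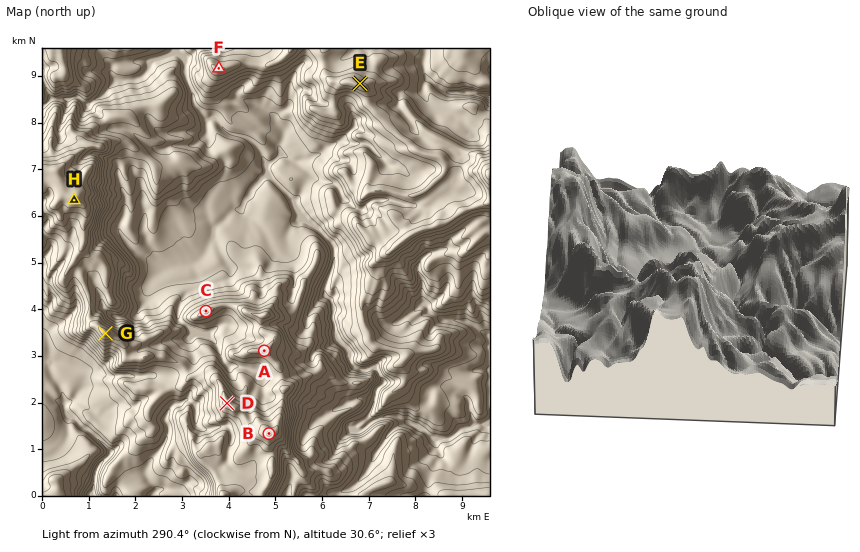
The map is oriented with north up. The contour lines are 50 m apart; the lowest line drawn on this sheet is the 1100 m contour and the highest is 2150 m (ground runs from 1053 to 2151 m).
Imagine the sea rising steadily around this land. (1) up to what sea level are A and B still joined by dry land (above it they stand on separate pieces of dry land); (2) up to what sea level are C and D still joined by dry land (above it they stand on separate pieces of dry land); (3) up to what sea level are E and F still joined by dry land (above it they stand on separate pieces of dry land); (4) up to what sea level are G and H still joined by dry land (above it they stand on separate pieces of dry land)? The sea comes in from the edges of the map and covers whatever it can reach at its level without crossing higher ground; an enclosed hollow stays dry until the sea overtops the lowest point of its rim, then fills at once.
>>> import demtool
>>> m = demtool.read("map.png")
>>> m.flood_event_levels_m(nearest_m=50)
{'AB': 1800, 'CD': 1700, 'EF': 1750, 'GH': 1850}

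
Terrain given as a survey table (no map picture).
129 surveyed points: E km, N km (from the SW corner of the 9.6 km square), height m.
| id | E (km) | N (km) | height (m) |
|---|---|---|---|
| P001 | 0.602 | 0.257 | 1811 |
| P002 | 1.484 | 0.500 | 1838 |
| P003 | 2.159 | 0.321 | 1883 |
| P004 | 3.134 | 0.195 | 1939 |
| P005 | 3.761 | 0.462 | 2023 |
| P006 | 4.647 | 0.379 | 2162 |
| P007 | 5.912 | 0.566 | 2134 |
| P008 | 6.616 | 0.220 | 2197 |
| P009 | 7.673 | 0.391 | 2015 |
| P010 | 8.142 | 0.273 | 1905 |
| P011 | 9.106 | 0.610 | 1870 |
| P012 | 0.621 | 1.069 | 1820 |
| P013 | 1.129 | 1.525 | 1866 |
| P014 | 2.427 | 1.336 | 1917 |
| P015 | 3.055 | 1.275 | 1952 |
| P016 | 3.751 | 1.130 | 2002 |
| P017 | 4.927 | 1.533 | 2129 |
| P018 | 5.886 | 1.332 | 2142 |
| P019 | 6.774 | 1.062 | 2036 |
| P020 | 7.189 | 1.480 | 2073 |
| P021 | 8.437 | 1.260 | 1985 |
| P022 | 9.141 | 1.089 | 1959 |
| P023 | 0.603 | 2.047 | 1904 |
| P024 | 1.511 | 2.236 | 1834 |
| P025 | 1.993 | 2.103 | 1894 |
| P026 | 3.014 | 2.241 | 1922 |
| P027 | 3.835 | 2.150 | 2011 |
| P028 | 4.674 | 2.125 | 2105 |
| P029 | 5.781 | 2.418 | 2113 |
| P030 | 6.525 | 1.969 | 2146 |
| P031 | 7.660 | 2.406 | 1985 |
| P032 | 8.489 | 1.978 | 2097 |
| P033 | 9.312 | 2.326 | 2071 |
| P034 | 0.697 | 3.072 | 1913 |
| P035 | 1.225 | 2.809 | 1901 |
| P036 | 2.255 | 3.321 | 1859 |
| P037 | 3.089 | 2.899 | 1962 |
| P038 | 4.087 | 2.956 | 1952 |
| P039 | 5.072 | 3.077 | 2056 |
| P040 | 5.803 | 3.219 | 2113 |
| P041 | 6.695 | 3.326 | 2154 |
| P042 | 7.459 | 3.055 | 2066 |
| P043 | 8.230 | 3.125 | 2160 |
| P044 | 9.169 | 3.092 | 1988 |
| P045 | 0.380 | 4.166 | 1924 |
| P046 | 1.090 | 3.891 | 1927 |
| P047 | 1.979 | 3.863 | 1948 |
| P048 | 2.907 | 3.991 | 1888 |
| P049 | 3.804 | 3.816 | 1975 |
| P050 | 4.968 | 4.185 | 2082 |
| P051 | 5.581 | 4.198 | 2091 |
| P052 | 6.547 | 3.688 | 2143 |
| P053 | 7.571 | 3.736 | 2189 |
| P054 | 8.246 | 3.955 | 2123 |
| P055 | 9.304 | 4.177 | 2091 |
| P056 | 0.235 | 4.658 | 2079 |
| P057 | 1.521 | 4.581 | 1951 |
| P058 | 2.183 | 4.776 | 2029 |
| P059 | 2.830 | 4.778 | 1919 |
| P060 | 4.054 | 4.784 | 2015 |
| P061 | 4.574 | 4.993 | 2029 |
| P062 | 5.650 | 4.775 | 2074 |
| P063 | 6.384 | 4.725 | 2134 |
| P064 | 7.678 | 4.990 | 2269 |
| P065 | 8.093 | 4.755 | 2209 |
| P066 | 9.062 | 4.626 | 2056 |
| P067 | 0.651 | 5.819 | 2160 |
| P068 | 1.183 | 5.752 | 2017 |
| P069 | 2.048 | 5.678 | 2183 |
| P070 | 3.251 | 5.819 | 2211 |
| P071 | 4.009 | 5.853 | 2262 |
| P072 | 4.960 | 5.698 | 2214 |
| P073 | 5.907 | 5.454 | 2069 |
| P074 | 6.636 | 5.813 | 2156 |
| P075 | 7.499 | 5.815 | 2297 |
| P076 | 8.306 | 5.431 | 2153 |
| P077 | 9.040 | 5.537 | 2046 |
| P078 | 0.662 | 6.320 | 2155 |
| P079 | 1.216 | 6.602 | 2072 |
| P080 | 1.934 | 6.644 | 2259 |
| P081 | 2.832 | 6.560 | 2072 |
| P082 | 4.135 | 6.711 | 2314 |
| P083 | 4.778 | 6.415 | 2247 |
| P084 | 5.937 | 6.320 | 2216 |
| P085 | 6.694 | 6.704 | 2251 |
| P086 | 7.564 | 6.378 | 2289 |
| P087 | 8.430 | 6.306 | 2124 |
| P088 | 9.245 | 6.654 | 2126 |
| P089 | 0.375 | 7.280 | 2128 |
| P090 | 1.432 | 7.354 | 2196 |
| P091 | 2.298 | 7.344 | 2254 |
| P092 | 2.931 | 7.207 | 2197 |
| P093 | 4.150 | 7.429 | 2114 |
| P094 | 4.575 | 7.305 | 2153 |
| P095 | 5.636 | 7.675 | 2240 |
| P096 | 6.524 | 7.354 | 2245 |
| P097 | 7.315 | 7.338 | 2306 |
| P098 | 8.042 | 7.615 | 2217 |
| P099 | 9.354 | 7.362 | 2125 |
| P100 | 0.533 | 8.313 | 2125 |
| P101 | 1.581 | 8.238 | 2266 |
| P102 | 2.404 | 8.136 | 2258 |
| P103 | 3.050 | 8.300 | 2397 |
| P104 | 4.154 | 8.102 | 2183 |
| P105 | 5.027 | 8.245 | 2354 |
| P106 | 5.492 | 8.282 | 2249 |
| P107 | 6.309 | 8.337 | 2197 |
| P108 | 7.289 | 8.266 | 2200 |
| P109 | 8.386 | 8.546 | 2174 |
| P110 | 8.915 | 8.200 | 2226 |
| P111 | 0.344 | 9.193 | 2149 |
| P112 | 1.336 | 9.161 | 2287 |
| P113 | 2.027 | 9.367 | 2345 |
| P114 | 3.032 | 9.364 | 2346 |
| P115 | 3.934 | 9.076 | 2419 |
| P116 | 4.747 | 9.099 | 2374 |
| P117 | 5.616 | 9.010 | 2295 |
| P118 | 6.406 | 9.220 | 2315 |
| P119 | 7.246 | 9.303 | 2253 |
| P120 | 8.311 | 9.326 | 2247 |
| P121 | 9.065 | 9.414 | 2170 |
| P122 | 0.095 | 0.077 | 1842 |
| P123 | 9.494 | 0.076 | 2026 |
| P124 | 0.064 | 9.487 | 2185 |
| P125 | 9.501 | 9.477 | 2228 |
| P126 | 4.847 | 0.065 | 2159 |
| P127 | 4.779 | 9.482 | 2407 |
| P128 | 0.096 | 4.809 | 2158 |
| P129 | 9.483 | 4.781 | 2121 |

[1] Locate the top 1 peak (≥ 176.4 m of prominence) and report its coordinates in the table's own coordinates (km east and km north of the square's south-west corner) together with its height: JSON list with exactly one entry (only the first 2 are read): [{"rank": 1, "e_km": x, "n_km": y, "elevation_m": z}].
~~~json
[{"rank": 1, "e_km": 3.84, "n_km": 9.24, "elevation_m": 2453}]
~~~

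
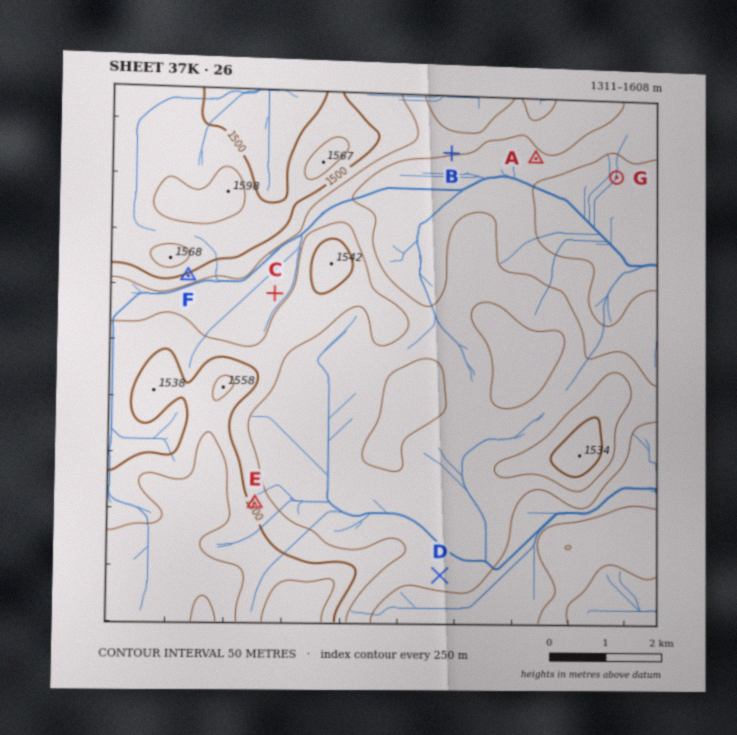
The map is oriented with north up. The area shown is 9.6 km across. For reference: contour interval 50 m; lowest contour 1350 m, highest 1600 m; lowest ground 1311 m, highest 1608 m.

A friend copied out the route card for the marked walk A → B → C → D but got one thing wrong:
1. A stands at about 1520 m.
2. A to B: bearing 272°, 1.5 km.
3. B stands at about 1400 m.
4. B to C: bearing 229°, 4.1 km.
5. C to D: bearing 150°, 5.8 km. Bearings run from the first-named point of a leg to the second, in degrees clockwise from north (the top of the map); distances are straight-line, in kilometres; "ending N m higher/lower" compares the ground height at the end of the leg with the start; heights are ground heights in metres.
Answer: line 1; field height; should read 1390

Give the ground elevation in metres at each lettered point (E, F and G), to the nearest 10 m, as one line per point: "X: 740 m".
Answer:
E: 1490 m
F: 1490 m
G: 1340 m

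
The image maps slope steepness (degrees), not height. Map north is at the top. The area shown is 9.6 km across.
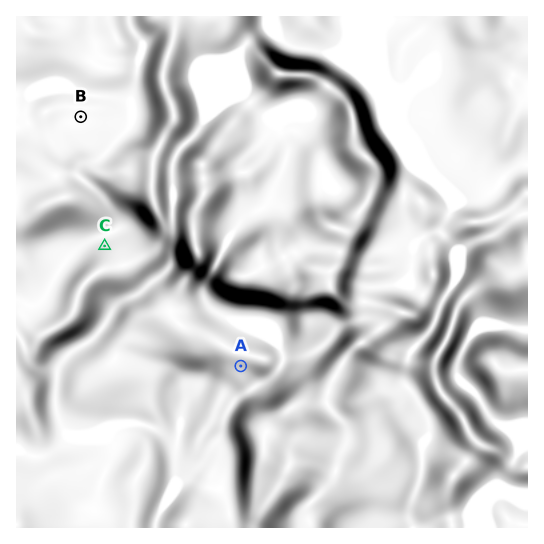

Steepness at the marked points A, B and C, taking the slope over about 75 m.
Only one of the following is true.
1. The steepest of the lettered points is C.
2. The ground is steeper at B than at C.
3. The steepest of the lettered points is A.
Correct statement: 3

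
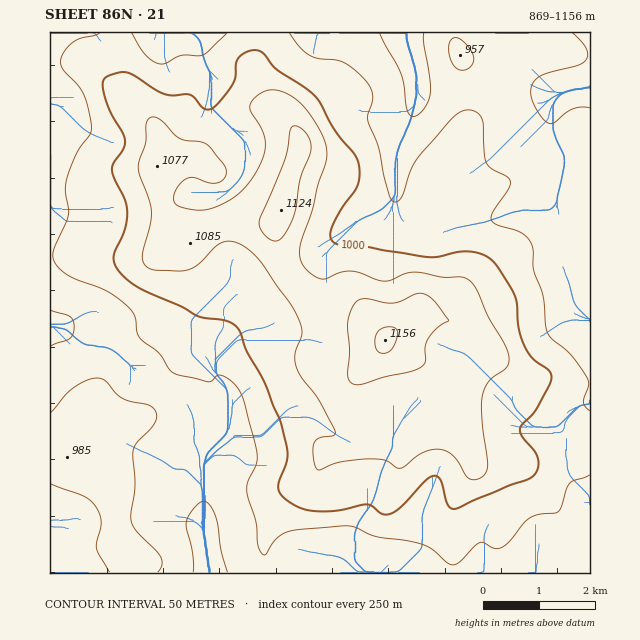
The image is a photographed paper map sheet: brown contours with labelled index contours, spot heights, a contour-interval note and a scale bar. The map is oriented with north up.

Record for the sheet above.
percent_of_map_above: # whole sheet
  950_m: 67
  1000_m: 38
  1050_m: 19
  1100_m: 3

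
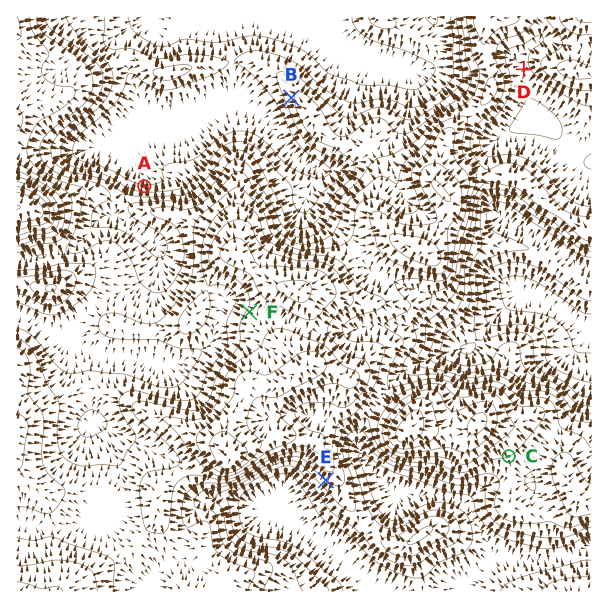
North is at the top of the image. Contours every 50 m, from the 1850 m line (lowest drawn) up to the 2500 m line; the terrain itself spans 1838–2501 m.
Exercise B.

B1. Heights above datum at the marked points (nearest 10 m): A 1960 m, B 2040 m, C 2200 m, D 2030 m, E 2200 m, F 2310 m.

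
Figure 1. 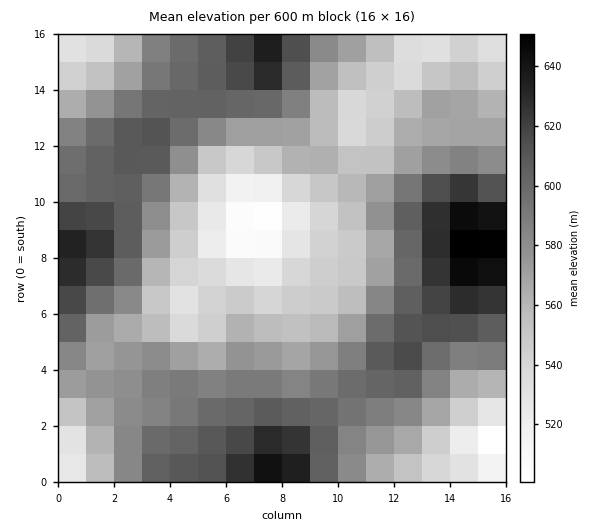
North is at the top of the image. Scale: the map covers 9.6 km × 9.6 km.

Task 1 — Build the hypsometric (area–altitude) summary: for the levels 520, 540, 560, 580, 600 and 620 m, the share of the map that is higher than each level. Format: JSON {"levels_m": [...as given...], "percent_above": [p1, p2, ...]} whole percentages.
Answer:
{"levels_m": [520, 540, 560, 580, 600, 620], "percent_above": [96, 86, 68, 47, 29, 10]}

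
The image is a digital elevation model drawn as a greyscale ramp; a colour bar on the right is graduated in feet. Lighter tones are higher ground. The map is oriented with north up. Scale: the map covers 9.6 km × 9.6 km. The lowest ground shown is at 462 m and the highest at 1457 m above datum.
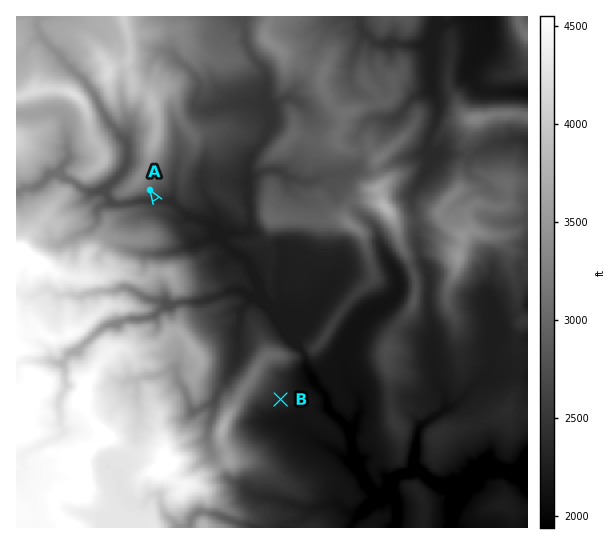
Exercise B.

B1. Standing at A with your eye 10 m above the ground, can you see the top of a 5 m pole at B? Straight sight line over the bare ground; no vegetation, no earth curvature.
no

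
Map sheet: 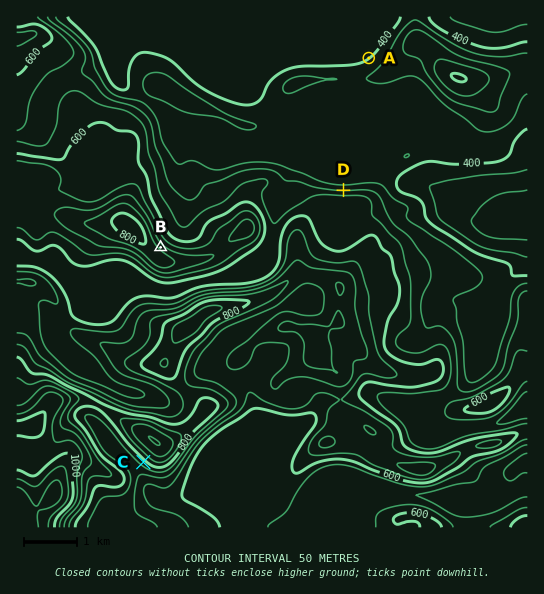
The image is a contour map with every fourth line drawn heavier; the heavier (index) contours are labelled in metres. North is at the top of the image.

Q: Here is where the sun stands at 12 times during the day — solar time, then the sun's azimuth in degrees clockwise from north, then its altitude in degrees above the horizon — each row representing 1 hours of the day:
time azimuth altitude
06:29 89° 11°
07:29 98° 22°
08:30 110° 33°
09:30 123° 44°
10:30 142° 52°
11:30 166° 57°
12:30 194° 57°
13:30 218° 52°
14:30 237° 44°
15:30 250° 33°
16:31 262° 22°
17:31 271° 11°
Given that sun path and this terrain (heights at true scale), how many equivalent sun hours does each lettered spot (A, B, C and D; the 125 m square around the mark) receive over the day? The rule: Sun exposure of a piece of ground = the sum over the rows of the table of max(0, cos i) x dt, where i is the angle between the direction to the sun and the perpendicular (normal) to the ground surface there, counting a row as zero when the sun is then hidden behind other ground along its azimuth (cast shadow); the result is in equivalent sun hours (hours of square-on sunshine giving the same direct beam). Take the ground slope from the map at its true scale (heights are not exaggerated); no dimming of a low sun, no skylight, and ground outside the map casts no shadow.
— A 6.2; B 5.2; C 7.4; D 4.4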